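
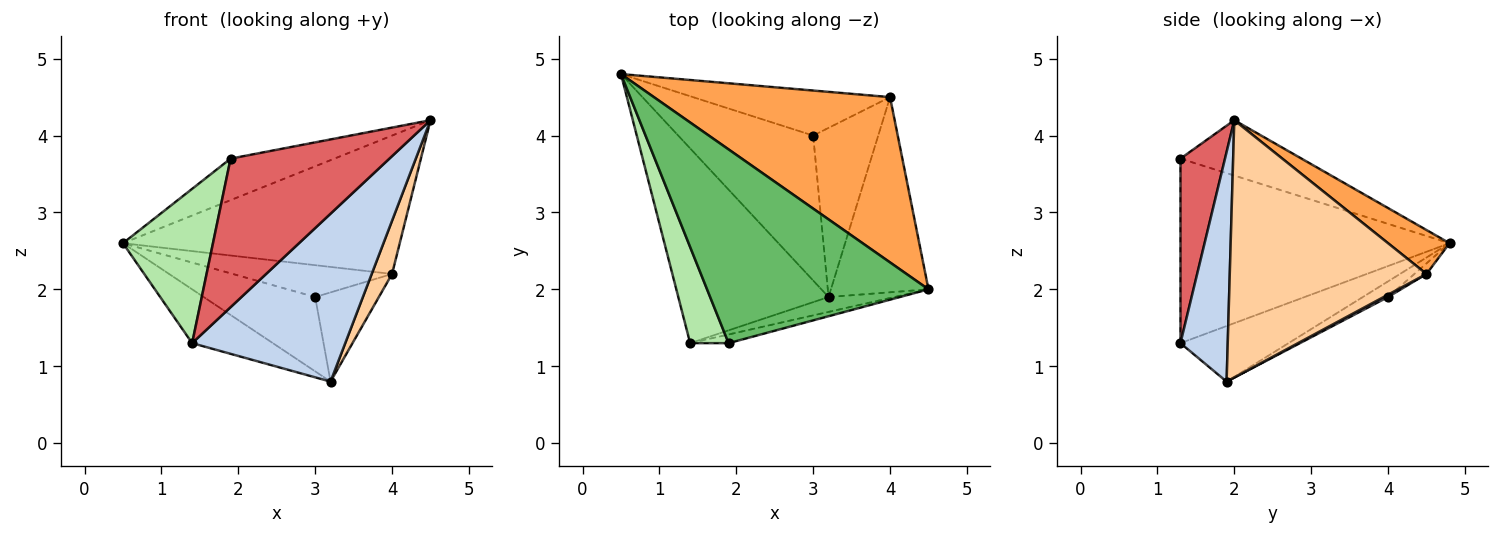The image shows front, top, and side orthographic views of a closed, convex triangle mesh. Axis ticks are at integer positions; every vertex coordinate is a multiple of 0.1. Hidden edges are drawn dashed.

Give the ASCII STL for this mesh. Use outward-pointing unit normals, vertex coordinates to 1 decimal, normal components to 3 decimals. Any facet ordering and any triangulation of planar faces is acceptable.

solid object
 facet normal -0.336 0.251 -0.908
  outer loop
   vertex 3.2 1.9 0.8
   vertex 1.4 1.3 1.3
   vertex 0.5 4.8 2.6
  endloop
 endfacet
 facet normal 0.294 -0.952 -0.084
  outer loop
   vertex 3.2 1.9 0.8
   vertex 4.5 2.0 4.2
   vertex 1.4 1.3 1.3
  endloop
 endfacet
 facet normal 0.141 0.636 0.759
  outer loop
   vertex 4.0 4.5 2.2
   vertex 0.5 4.8 2.6
   vertex 4.5 2.0 4.2
  endloop
 endfacet
 facet normal 0.931 -0.096 -0.353
  outer loop
   vertex 4.0 4.5 2.2
   vertex 4.5 2.0 4.2
   vertex 3.2 1.9 0.8
  endloop
 endfacet
 facet normal -0.237 0.204 0.950
  outer loop
   vertex 1.9 1.3 3.7
   vertex 4.5 2.0 4.2
   vertex 0.5 4.8 2.6
  endloop
 endfacet
 facet normal -0.930 -0.311 0.194
  outer loop
   vertex 1.9 1.3 3.7
   vertex 0.5 4.8 2.6
   vertex 1.4 1.3 1.3
  endloop
 endfacet
 facet normal 0.270 -0.961 -0.056
  outer loop
   vertex 1.9 1.3 3.7
   vertex 1.4 1.3 1.3
   vertex 4.5 2.0 4.2
  endloop
 endfacet
 facet normal -0.103 0.454 -0.885
  outer loop
   vertex 3.0 4.0 1.9
   vertex 3.2 1.9 0.8
   vertex 0.5 4.8 2.6
  endloop
 endfacet
 facet normal -0.044 0.577 -0.816
  outer loop
   vertex 3.0 4.0 1.9
   vertex 0.5 4.8 2.6
   vertex 4.0 4.5 2.2
  endloop
 endfacet
 facet normal 0.032 0.466 -0.884
  outer loop
   vertex 3.0 4.0 1.9
   vertex 4.0 4.5 2.2
   vertex 3.2 1.9 0.8
  endloop
 endfacet
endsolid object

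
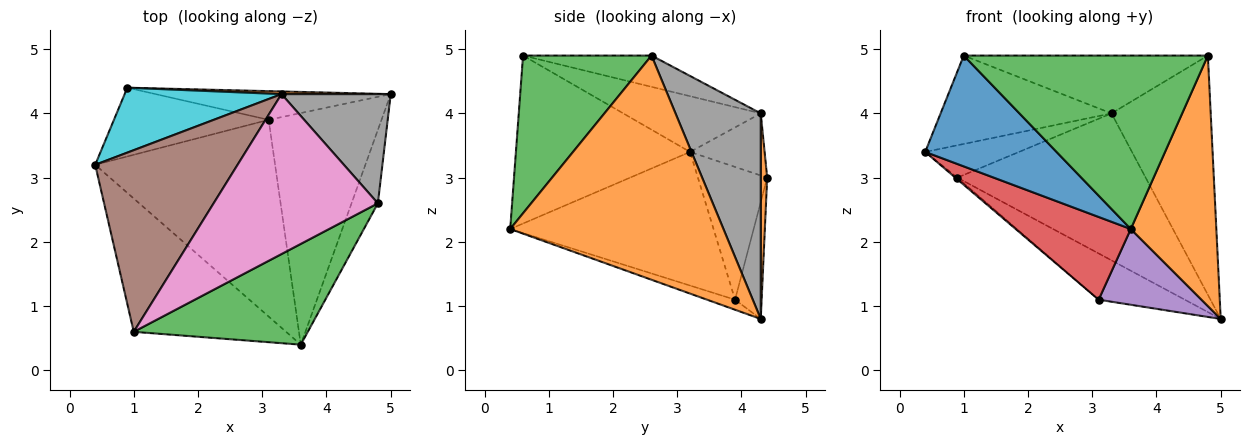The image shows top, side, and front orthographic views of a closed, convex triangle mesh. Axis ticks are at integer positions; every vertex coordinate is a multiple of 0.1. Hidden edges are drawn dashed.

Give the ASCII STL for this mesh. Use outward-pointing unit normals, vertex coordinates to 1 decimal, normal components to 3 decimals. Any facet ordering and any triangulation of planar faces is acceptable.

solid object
 facet normal -0.647 -0.488 -0.587
  outer loop
   vertex 1.0 0.6 4.9
   vertex 0.4 3.2 3.4
   vertex 3.6 0.4 2.2
  endloop
 endfacet
 facet normal 0.923 -0.370 -0.108
  outer loop
   vertex 4.8 2.6 4.9
   vertex 3.6 0.4 2.2
   vertex 5.0 4.3 0.8
  endloop
 endfacet
 facet normal 0.414 -0.787 0.457
  outer loop
   vertex 4.8 2.6 4.9
   vertex 1.0 0.6 4.9
   vertex 3.6 0.4 2.2
  endloop
 endfacet
 facet normal -0.565 -0.320 -0.761
  outer loop
   vertex 3.1 3.9 1.1
   vertex 3.6 0.4 2.2
   vertex 0.4 3.2 3.4
  endloop
 endfacet
 facet normal -0.084 -0.310 -0.947
  outer loop
   vertex 3.1 3.9 1.1
   vertex 5.0 4.3 0.8
   vertex 3.6 0.4 2.2
  endloop
 endfacet
 facet normal -0.332 0.413 0.848
  outer loop
   vertex 3.3 4.3 4.0
   vertex 0.4 3.2 3.4
   vertex 1.0 0.6 4.9
  endloop
 endfacet
 facet normal -0.176 0.335 0.926
  outer loop
   vertex 3.3 4.3 4.0
   vertex 1.0 0.6 4.9
   vertex 4.8 2.6 4.9
  endloop
 endfacet
 facet normal 0.616 0.717 0.327
  outer loop
   vertex 3.3 4.3 4.0
   vertex 4.8 2.6 4.9
   vertex 5.0 4.3 0.8
  endloop
 endfacet
 facet normal -0.651 0.018 -0.759
  outer loop
   vertex 0.9 4.4 3.0
   vertex 3.1 3.9 1.1
   vertex 0.4 3.2 3.4
  endloop
 endfacet
 facet normal -0.334 0.420 0.844
  outer loop
   vertex 0.9 4.4 3.0
   vertex 0.4 3.2 3.4
   vertex 3.3 4.3 4.0
  endloop
 endfacet
 facet normal -0.254 0.822 -0.510
  outer loop
   vertex 0.9 4.4 3.0
   vertex 5.0 4.3 0.8
   vertex 3.1 3.9 1.1
  endloop
 endfacet
 facet normal 0.034 0.999 0.018
  outer loop
   vertex 0.9 4.4 3.0
   vertex 3.3 4.3 4.0
   vertex 5.0 4.3 0.8
  endloop
 endfacet
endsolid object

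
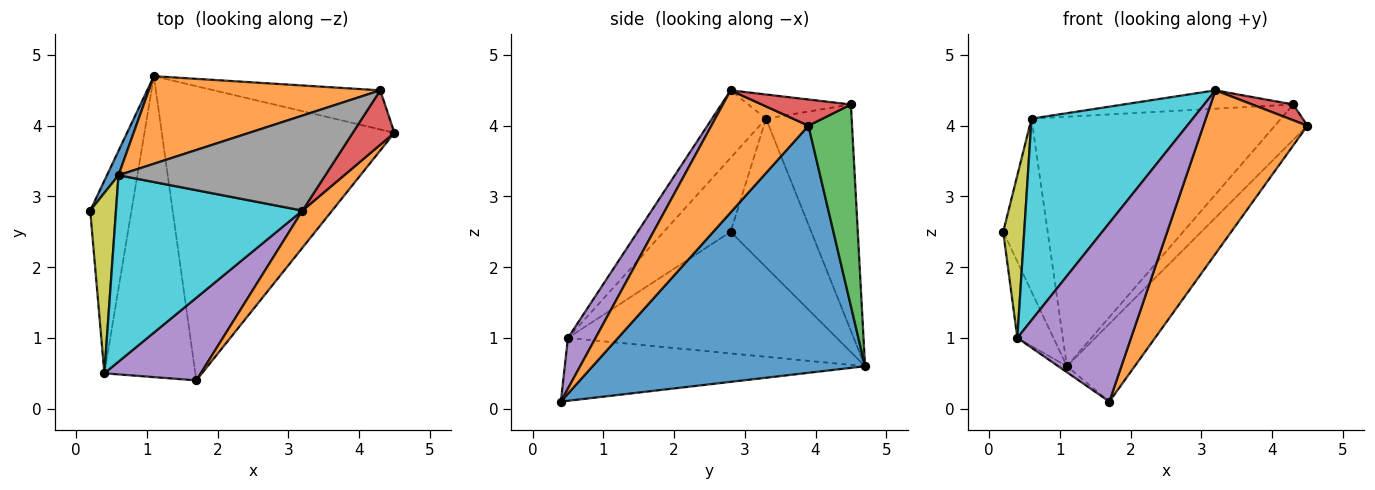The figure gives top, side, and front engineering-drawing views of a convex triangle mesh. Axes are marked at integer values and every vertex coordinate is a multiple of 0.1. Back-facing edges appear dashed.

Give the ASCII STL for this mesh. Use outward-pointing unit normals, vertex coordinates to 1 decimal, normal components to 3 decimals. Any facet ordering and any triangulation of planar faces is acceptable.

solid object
 facet normal 0.716 0.178 -0.674
  outer loop
   vertex 1.1 4.7 0.6
   vertex 4.5 3.9 4.0
   vertex 1.7 0.4 0.1
  endloop
 endfacet
 facet normal 0.673 -0.721 0.164
  outer loop
   vertex 3.2 2.8 4.5
   vertex 1.7 0.4 0.1
   vertex 4.5 3.9 4.0
  endloop
 endfacet
 facet normal 0.669 0.499 -0.551
  outer loop
   vertex 4.3 4.5 4.3
   vertex 4.5 3.9 4.0
   vertex 1.1 4.7 0.6
  endloop
 endfacet
 facet normal 0.518 -0.238 0.822
  outer loop
   vertex 4.3 4.5 4.3
   vertex 3.2 2.8 4.5
   vertex 4.5 3.9 4.0
  endloop
 endfacet
 facet normal 0.216 -0.886 0.410
  outer loop
   vertex 0.4 0.5 1.0
   vertex 1.7 0.4 0.1
   vertex 3.2 2.8 4.5
  endloop
 endfacet
 facet normal -0.939 0.126 -0.319
  outer loop
   vertex 0.4 0.5 1.0
   vertex 0.2 2.8 2.5
   vertex 1.1 4.7 0.6
  endloop
 endfacet
 facet normal -0.568 0.016 -0.823
  outer loop
   vertex 0.4 0.5 1.0
   vertex 1.1 4.7 0.6
   vertex 1.7 0.4 0.1
  endloop
 endfacet
 facet normal -0.114 0.188 0.975
  outer loop
   vertex 0.6 3.3 4.1
   vertex 3.2 2.8 4.5
   vertex 4.3 4.5 4.3
  endloop
 endfacet
 facet normal -0.905 -0.284 0.315
  outer loop
   vertex 0.6 3.3 4.1
   vertex 0.2 2.8 2.5
   vertex 0.4 0.5 1.0
  endloop
 endfacet
 facet normal -0.239 -0.713 0.659
  outer loop
   vertex 0.6 3.3 4.1
   vertex 0.4 0.5 1.0
   vertex 3.2 2.8 4.5
  endloop
 endfacet
 facet normal -0.874 0.482 0.068
  outer loop
   vertex 0.6 3.3 4.1
   vertex 1.1 4.7 0.6
   vertex 0.2 2.8 2.5
  endloop
 endfacet
 facet normal -0.308 0.898 0.315
  outer loop
   vertex 0.6 3.3 4.1
   vertex 4.3 4.5 4.3
   vertex 1.1 4.7 0.6
  endloop
 endfacet
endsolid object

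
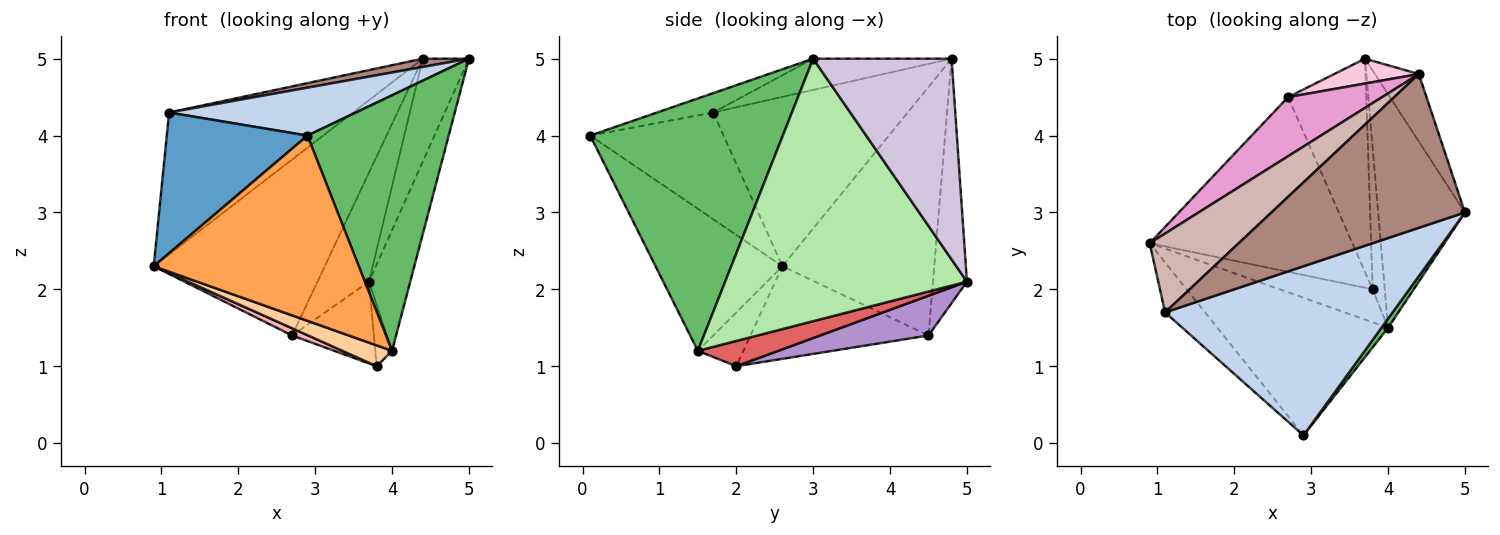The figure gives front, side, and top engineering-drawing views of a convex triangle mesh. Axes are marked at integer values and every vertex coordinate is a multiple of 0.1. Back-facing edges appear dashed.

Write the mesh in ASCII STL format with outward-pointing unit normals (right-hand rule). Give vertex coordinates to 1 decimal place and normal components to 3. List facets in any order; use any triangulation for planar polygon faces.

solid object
 facet normal -0.666 -0.703 -0.250
  outer loop
   vertex 1.1 1.7 4.3
   vertex 0.9 2.6 2.3
   vertex 2.9 0.1 4.0
  endloop
 endfacet
 facet normal -0.082 -0.272 0.959
  outer loop
   vertex 1.1 1.7 4.3
   vertex 2.9 0.1 4.0
   vertex 5.0 3.0 5.0
  endloop
 endfacet
 facet normal -0.445 -0.719 -0.534
  outer loop
   vertex 4.0 1.5 1.2
   vertex 2.9 0.1 4.0
   vertex 0.9 2.6 2.3
  endloop
 endfacet
 facet normal -0.440 -0.480 -0.759
  outer loop
   vertex 4.0 1.5 1.2
   vertex 0.9 2.6 2.3
   vertex 3.8 2.0 1.0
  endloop
 endfacet
 facet normal 0.806 -0.591 0.021
  outer loop
   vertex 4.0 1.5 1.2
   vertex 5.0 3.0 5.0
   vertex 2.9 0.1 4.0
  endloop
 endfacet
 facet normal 0.937 0.160 -0.310
  outer loop
   vertex 4.0 1.5 1.2
   vertex 3.7 5.0 2.1
   vertex 5.0 3.0 5.0
  endloop
 endfacet
 facet normal 0.887 0.185 -0.424
  outer loop
   vertex 4.0 1.5 1.2
   vertex 3.8 2.0 1.0
   vertex 3.7 5.0 2.1
  endloop
 endfacet
 facet normal -0.415 -0.037 -0.909
  outer loop
   vertex 2.7 4.5 1.4
   vertex 3.8 2.0 1.0
   vertex 0.9 2.6 2.3
  endloop
 endfacet
 facet normal 0.429 0.324 -0.844
  outer loop
   vertex 2.7 4.5 1.4
   vertex 3.7 5.0 2.1
   vertex 3.8 2.0 1.0
  endloop
 endfacet
 facet normal 0.929 0.310 -0.203
  outer loop
   vertex 4.4 4.8 5.0
   vertex 5.0 3.0 5.0
   vertex 3.7 5.0 2.1
  endloop
 endfacet
 facet normal -0.159 -0.053 0.986
  outer loop
   vertex 4.4 4.8 5.0
   vertex 1.1 1.7 4.3
   vertex 5.0 3.0 5.0
  endloop
 endfacet
 facet normal -0.679 0.642 0.357
  outer loop
   vertex 4.4 4.8 5.0
   vertex 0.9 2.6 2.3
   vertex 1.1 1.7 4.3
  endloop
 endfacet
 facet normal -0.644 0.725 0.244
  outer loop
   vertex 4.4 4.8 5.0
   vertex 2.7 4.5 1.4
   vertex 0.9 2.6 2.3
  endloop
 endfacet
 facet normal -0.541 0.820 0.187
  outer loop
   vertex 4.4 4.8 5.0
   vertex 3.7 5.0 2.1
   vertex 2.7 4.5 1.4
  endloop
 endfacet
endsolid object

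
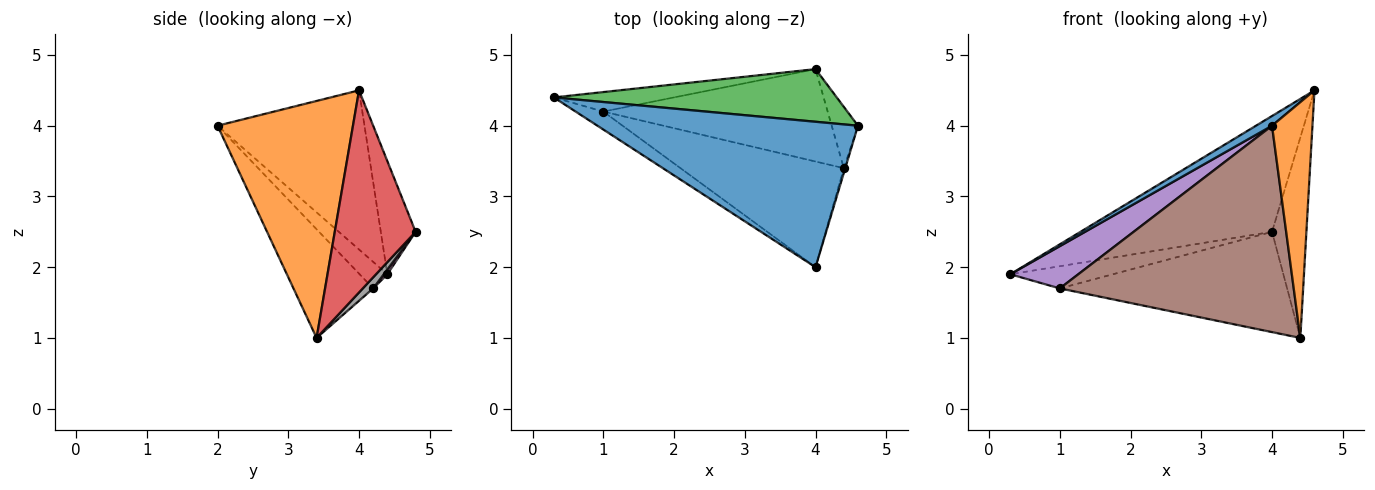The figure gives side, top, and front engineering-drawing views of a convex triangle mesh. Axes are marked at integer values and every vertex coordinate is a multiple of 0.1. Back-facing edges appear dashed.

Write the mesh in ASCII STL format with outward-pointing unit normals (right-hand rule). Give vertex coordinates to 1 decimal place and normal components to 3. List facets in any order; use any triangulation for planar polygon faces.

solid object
 facet normal -0.520 -0.057 0.852
  outer loop
   vertex 4.0 2.0 4.0
   vertex 4.6 4.0 4.5
   vertex 0.3 4.4 1.9
  endloop
 endfacet
 facet normal 0.958 -0.286 -0.006
  outer loop
   vertex 4.4 3.4 1.0
   vertex 4.6 4.0 4.5
   vertex 4.0 2.0 4.0
  endloop
 endfacet
 facet normal -0.163 0.898 0.408
  outer loop
   vertex 4.0 4.8 2.5
   vertex 0.3 4.4 1.9
   vertex 4.6 4.0 4.5
  endloop
 endfacet
 facet normal 0.914 0.388 -0.119
  outer loop
   vertex 4.0 4.8 2.5
   vertex 4.6 4.0 4.5
   vertex 4.4 3.4 1.0
  endloop
 endfacet
 facet normal -0.351 -0.862 -0.367
  outer loop
   vertex 1.0 4.2 1.7
   vertex 4.0 2.0 4.0
   vertex 0.3 4.4 1.9
  endloop
 endfacet
 facet normal -0.290 -0.852 -0.436
  outer loop
   vertex 1.0 4.2 1.7
   vertex 4.4 3.4 1.0
   vertex 4.0 2.0 4.0
  endloop
 endfacet
 facet normal 0.026 0.751 -0.660
  outer loop
   vertex 1.0 4.2 1.7
   vertex 0.3 4.4 1.9
   vertex 4.0 4.8 2.5
  endloop
 endfacet
 facet normal 0.034 0.735 -0.677
  outer loop
   vertex 1.0 4.2 1.7
   vertex 4.0 4.8 2.5
   vertex 4.4 3.4 1.0
  endloop
 endfacet
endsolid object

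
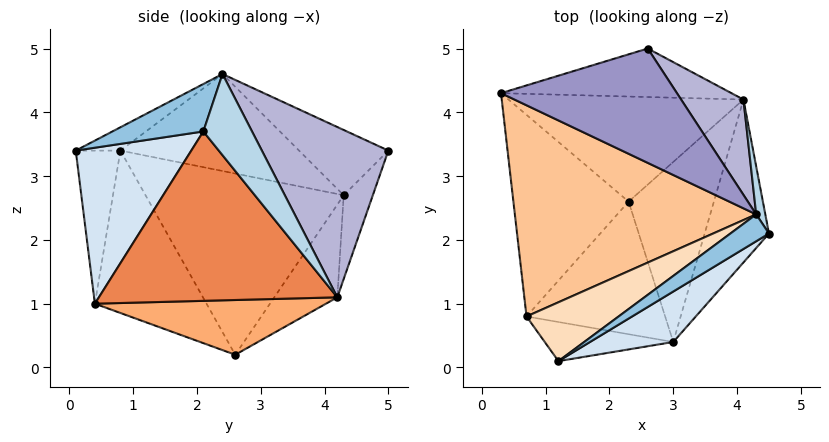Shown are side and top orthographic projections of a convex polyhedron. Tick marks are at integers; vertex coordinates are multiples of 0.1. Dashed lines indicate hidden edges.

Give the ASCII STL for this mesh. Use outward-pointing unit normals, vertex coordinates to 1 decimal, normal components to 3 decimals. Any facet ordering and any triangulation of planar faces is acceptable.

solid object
 facet normal -0.268 0.683 -0.679
  outer loop
   vertex 4.1 4.2 1.1
   vertex 2.3 2.6 0.2
   vertex 0.3 4.3 2.7
  endloop
 endfacet
 facet normal 0.456 -0.809 0.371
  outer loop
   vertex 4.3 2.4 4.6
   vertex 1.2 0.1 3.4
   vertex 4.5 2.1 3.7
  endloop
 endfacet
 facet normal 0.944 0.311 0.106
  outer loop
   vertex 4.3 2.4 4.6
   vertex 4.5 2.1 3.7
   vertex 4.1 4.2 1.1
  endloop
 endfacet
 facet normal 0.483 -0.836 0.258
  outer loop
   vertex 3.0 0.4 1.0
   vertex 4.5 2.1 3.7
   vertex 1.2 0.1 3.4
  endloop
 endfacet
 facet normal 0.905 -0.253 -0.343
  outer loop
   vertex 3.0 0.4 1.0
   vertex 4.1 4.2 1.1
   vertex 4.5 2.1 3.7
  endloop
 endfacet
 facet normal 0.535 -0.133 -0.834
  outer loop
   vertex 3.0 0.4 1.0
   vertex 2.3 2.6 0.2
   vertex 4.1 4.2 1.1
  endloop
 endfacet
 facet normal -0.369 0.142 0.919
  outer loop
   vertex 0.7 0.8 3.4
   vertex 4.3 2.4 4.6
   vertex 0.3 4.3 2.7
  endloop
 endfacet
 facet normal -0.242 -0.173 0.955
  outer loop
   vertex 0.7 0.8 3.4
   vertex 1.2 0.1 3.4
   vertex 4.3 2.4 4.6
  endloop
 endfacet
 facet normal -0.827 -0.200 -0.526
  outer loop
   vertex 0.7 0.8 3.4
   vertex 0.3 4.3 2.7
   vertex 2.3 2.6 0.2
  endloop
 endfacet
 facet normal -0.672 -0.480 -0.564
  outer loop
   vertex 0.7 0.8 3.4
   vertex 3.0 0.4 1.0
   vertex 1.2 0.1 3.4
  endloop
 endfacet
 facet normal -0.686 -0.431 -0.586
  outer loop
   vertex 0.7 0.8 3.4
   vertex 2.3 2.6 0.2
   vertex 3.0 0.4 1.0
  endloop
 endfacet
 facet normal -0.149 0.900 -0.410
  outer loop
   vertex 2.6 5.0 3.4
   vertex 4.1 4.2 1.1
   vertex 0.3 4.3 2.7
  endloop
 endfacet
 facet normal -0.341 0.201 0.918
  outer loop
   vertex 2.6 5.0 3.4
   vertex 0.3 4.3 2.7
   vertex 4.3 2.4 4.6
  endloop
 endfacet
 facet normal 0.743 0.611 0.272
  outer loop
   vertex 2.6 5.0 3.4
   vertex 4.3 2.4 4.6
   vertex 4.1 4.2 1.1
  endloop
 endfacet
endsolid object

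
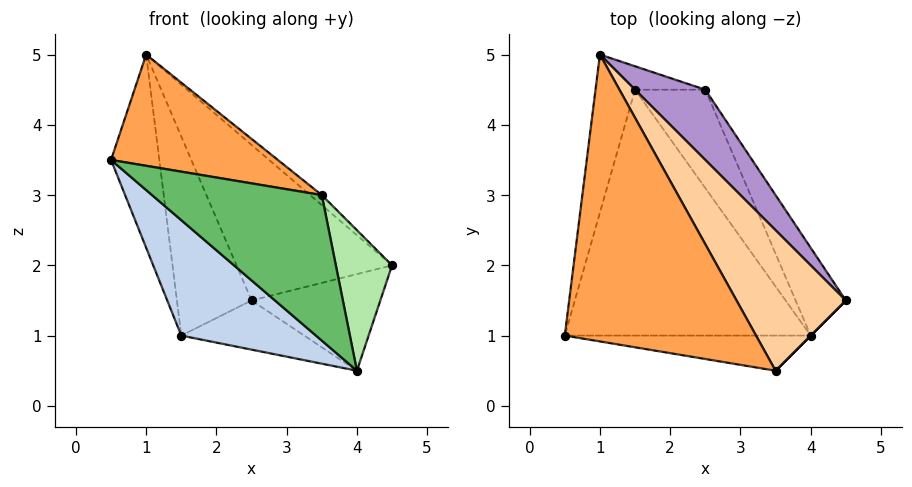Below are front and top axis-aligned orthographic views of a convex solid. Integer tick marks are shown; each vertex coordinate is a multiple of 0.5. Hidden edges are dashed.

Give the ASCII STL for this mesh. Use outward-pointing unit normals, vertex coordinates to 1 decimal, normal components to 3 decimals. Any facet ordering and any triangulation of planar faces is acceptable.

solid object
 facet normal -0.974 0.176 -0.144
  outer loop
   vertex 1.5 4.5 1.0
   vertex 0.5 1.0 3.5
   vertex 1.0 5.0 5.0
  endloop
 endfacet
 facet normal -0.613 -0.336 -0.715
  outer loop
   vertex 1.5 4.5 1.0
   vertex 4.0 1.0 0.5
   vertex 0.5 1.0 3.5
  endloop
 endfacet
 facet normal 0.095 -0.360 0.928
  outer loop
   vertex 3.5 0.5 3.0
   vertex 1.0 5.0 5.0
   vertex 0.5 1.0 3.5
  endloop
 endfacet
 facet normal 0.680 0.052 0.732
  outer loop
   vertex 3.5 0.5 3.0
   vertex 4.5 1.5 2.0
   vertex 1.0 5.0 5.0
  endloop
 endfacet
 facet normal -0.197 -0.953 -0.230
  outer loop
   vertex 3.5 0.5 3.0
   vertex 0.5 1.0 3.5
   vertex 4.0 1.0 0.5
  endloop
 endfacet
 facet normal 0.707 -0.707 0.000
  outer loop
   vertex 3.5 0.5 3.0
   vertex 4.0 1.0 0.5
   vertex 4.5 1.5 2.0
  endloop
 endfacet
 facet normal 0.788 0.456 -0.415
  outer loop
   vertex 2.5 4.5 1.5
   vertex 4.5 1.5 2.0
   vertex 4.0 1.0 0.5
  endloop
 endfacet
 facet normal 0.408 0.408 -0.816
  outer loop
   vertex 2.5 4.5 1.5
   vertex 4.0 1.0 0.5
   vertex 1.5 4.5 1.0
  endloop
 endfacet
 facet normal 0.784 0.565 0.255
  outer loop
   vertex 2.5 4.5 1.5
   vertex 1.0 5.0 5.0
   vertex 4.5 1.5 2.0
  endloop
 endfacet
 facet normal 0.058 0.991 -0.117
  outer loop
   vertex 2.5 4.5 1.5
   vertex 1.5 4.5 1.0
   vertex 1.0 5.0 5.0
  endloop
 endfacet
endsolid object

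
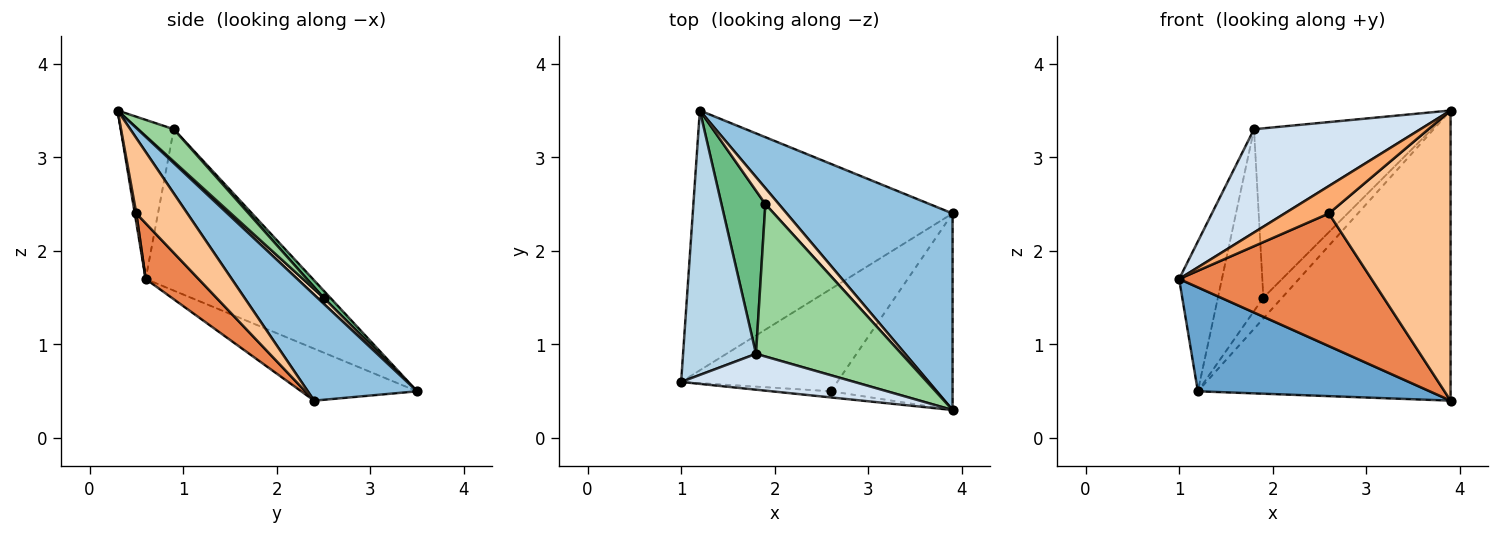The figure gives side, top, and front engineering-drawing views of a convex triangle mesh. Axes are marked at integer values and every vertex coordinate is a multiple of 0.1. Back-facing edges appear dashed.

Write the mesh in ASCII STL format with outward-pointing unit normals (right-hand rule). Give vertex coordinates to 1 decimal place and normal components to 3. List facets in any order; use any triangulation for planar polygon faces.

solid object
 facet normal -0.183 -0.365 -0.913
  outer loop
   vertex 1.2 3.5 0.5
   vertex 3.9 2.4 0.4
   vertex 1.0 0.6 1.7
  endloop
 endfacet
 facet normal 0.337 0.779 0.528
  outer loop
   vertex 3.9 0.3 3.5
   vertex 3.9 2.4 0.4
   vertex 1.2 3.5 0.5
  endloop
 endfacet
 facet normal -0.887 0.227 0.401
  outer loop
   vertex 1.8 0.9 3.3
   vertex 1.2 3.5 0.5
   vertex 1.0 0.6 1.7
  endloop
 endfacet
 facet normal -0.288 -0.905 0.314
  outer loop
   vertex 1.8 0.9 3.3
   vertex 1.0 0.6 1.7
   vertex 3.9 0.3 3.5
  endloop
 endfacet
 facet normal 0.213 -0.774 -0.597
  outer loop
   vertex 2.6 0.5 2.4
   vertex 1.0 0.6 1.7
   vertex 3.9 2.4 0.4
  endloop
 endfacet
 facet normal 0.034 -0.975 -0.218
  outer loop
   vertex 2.6 0.5 2.4
   vertex 3.9 0.3 3.5
   vertex 1.0 0.6 1.7
  endloop
 endfacet
 facet normal 0.328 -0.782 -0.530
  outer loop
   vertex 2.6 0.5 2.4
   vertex 3.9 2.4 0.4
   vertex 3.9 0.3 3.5
  endloop
 endfacet
 facet normal 0.256 0.767 0.588
  outer loop
   vertex 1.9 2.5 1.5
   vertex 3.9 0.3 3.5
   vertex 1.2 3.5 0.5
  endloop
 endfacet
 facet normal 0.109 0.740 0.664
  outer loop
   vertex 1.9 2.5 1.5
   vertex 1.2 3.5 0.5
   vertex 1.8 0.9 3.3
  endloop
 endfacet
 facet normal 0.147 0.735 0.662
  outer loop
   vertex 1.9 2.5 1.5
   vertex 1.8 0.9 3.3
   vertex 3.9 0.3 3.5
  endloop
 endfacet
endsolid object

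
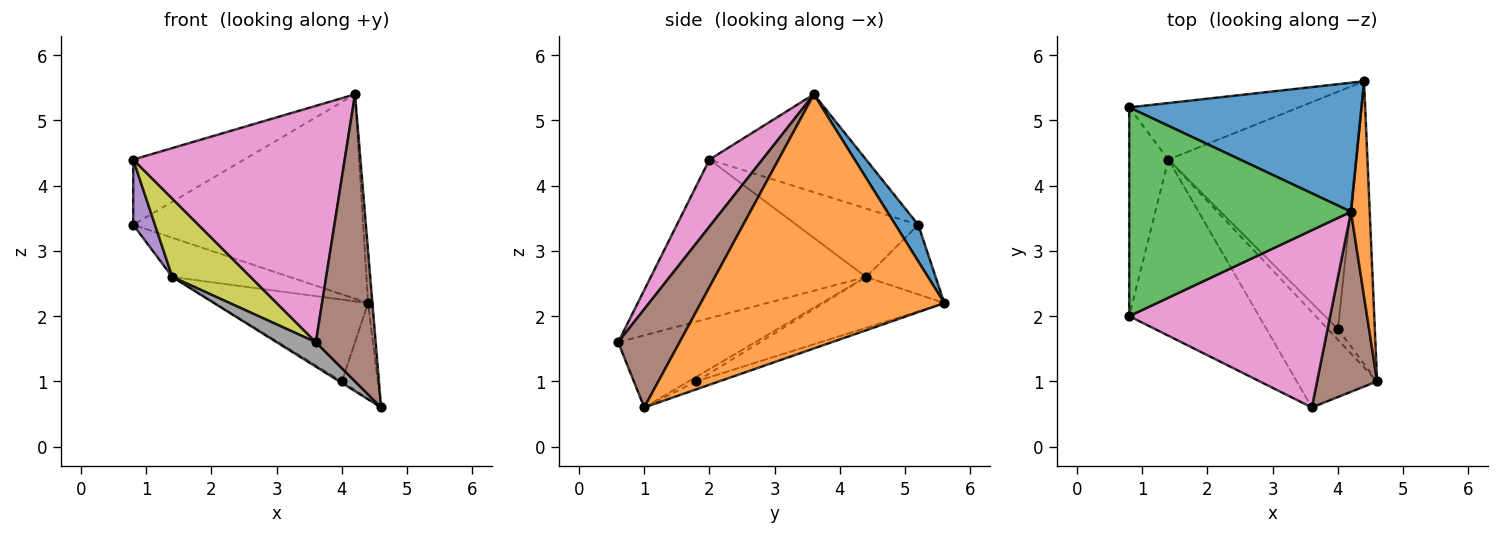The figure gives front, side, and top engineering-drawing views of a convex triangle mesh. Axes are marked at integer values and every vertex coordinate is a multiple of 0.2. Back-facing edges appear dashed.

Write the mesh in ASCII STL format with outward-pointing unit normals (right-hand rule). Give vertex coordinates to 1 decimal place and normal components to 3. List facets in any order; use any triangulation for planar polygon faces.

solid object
 facet normal 0.084 0.843 0.532
  outer loop
   vertex 4.2 3.6 5.4
   vertex 4.4 5.6 2.2
   vertex 0.8 5.2 3.4
  endloop
 endfacet
 facet normal 0.997 0.018 0.073
  outer loop
   vertex 4.2 3.6 5.4
   vertex 4.6 1.0 0.6
   vertex 4.4 5.6 2.2
  endloop
 endfacet
 facet normal -0.388 0.275 0.880
  outer loop
   vertex 0.8 2.0 4.4
   vertex 4.2 3.6 5.4
   vertex 0.8 5.2 3.4
  endloop
 endfacet
 facet normal -0.320 0.539 -0.779
  outer loop
   vertex 1.4 4.4 2.6
   vertex 0.8 5.2 3.4
   vertex 4.4 5.6 2.2
  endloop
 endfacet
 facet normal -0.858 -0.153 -0.490
  outer loop
   vertex 1.4 4.4 2.6
   vertex 0.8 2.0 4.4
   vertex 0.8 5.2 3.4
  endloop
 endfacet
 facet normal 0.656 -0.639 0.401
  outer loop
   vertex 3.6 0.6 1.6
   vertex 4.6 1.0 0.6
   vertex 4.2 3.6 5.4
  endloop
 endfacet
 facet normal 0.196 -0.784 0.588
  outer loop
   vertex 3.6 0.6 1.6
   vertex 4.2 3.6 5.4
   vertex 0.8 2.0 4.4
  endloop
 endfacet
 facet normal -0.656 -0.187 -0.731
  outer loop
   vertex 3.6 0.6 1.6
   vertex 1.4 4.4 2.6
   vertex 4.6 1.0 0.6
  endloop
 endfacet
 facet normal -0.745 -0.271 -0.610
  outer loop
   vertex 3.6 0.6 1.6
   vertex 0.8 2.0 4.4
   vertex 1.4 4.4 2.6
  endloop
 endfacet
 facet normal -0.200 0.314 -0.928
  outer loop
   vertex 4.0 1.8 1.0
   vertex 4.4 5.6 2.2
   vertex 4.6 1.0 0.6
  endloop
 endfacet
 facet normal -0.415 0.138 -0.899
  outer loop
   vertex 4.0 1.8 1.0
   vertex 4.6 1.0 0.6
   vertex 1.4 4.4 2.6
  endloop
 endfacet
 facet normal -0.248 0.315 -0.916
  outer loop
   vertex 4.0 1.8 1.0
   vertex 1.4 4.4 2.6
   vertex 4.4 5.6 2.2
  endloop
 endfacet
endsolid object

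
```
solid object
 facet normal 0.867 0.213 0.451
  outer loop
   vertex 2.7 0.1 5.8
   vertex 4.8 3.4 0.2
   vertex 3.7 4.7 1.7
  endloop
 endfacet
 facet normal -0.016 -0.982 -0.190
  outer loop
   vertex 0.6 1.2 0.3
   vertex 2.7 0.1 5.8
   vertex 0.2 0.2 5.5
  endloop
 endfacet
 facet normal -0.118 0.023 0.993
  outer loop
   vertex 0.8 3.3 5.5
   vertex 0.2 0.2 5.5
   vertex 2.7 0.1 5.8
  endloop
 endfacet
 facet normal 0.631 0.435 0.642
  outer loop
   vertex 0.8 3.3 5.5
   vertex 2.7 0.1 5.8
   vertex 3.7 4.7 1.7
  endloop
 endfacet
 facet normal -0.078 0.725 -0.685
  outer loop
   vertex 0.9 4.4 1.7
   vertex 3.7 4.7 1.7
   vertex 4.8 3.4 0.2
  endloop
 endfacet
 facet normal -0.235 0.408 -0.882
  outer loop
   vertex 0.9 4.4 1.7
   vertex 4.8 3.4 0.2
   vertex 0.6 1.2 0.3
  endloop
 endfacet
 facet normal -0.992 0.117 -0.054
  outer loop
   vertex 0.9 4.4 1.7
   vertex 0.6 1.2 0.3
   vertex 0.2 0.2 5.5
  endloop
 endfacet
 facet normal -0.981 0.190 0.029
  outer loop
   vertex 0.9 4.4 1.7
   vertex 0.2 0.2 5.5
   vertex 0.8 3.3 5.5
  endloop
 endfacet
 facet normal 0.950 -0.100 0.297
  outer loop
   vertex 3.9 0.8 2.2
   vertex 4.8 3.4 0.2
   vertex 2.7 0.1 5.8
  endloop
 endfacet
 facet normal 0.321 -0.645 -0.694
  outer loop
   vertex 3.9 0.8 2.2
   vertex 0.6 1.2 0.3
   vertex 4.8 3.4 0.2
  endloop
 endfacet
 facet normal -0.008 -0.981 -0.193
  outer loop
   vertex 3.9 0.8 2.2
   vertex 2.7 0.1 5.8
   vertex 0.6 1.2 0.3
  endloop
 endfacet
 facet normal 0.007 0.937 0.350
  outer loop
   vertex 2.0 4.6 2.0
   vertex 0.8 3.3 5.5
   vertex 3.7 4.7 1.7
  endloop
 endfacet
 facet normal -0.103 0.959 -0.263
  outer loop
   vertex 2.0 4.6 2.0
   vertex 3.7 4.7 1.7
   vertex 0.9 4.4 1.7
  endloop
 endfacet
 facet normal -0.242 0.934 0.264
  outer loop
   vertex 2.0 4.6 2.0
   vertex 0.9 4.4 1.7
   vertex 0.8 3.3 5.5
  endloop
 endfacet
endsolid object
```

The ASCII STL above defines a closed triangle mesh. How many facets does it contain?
14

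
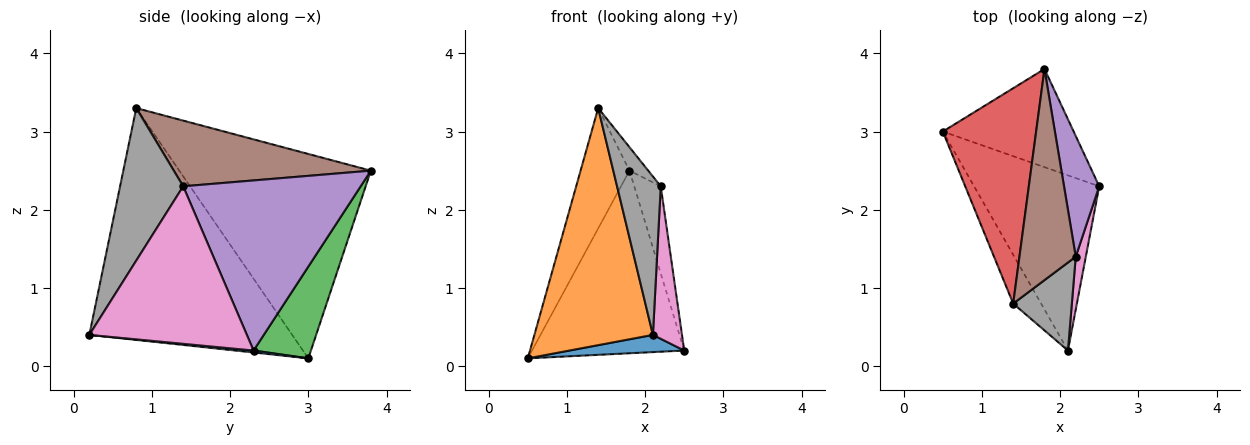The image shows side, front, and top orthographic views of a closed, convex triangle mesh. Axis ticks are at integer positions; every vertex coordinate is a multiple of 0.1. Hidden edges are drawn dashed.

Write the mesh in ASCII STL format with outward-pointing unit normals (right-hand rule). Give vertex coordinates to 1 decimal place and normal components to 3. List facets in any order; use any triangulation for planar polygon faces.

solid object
 facet normal 0.016 -0.098 -0.995
  outer loop
   vertex 2.1 0.2 0.4
   vertex 0.5 3.0 0.1
   vertex 2.5 2.3 0.2
  endloop
 endfacet
 facet normal -0.859 -0.502 -0.103
  outer loop
   vertex 1.4 0.8 3.3
   vertex 0.5 3.0 0.1
   vertex 2.1 0.2 0.4
  endloop
 endfacet
 facet normal 0.315 0.836 -0.449
  outer loop
   vertex 1.8 3.8 2.5
   vertex 2.5 2.3 0.2
   vertex 0.5 3.0 0.1
  endloop
 endfacet
 facet normal -0.886 0.226 0.405
  outer loop
   vertex 1.8 3.8 2.5
   vertex 0.5 3.0 0.1
   vertex 1.4 0.8 3.3
  endloop
 endfacet
 facet normal 0.969 0.145 0.200
  outer loop
   vertex 2.2 1.4 2.3
   vertex 2.5 2.3 0.2
   vertex 1.8 3.8 2.5
  endloop
 endfacet
 facet normal 0.757 0.072 0.649
  outer loop
   vertex 2.2 1.4 2.3
   vertex 1.8 3.8 2.5
   vertex 1.4 0.8 3.3
  endloop
 endfacet
 facet normal 0.981 -0.181 0.063
  outer loop
   vertex 2.2 1.4 2.3
   vertex 2.1 0.2 0.4
   vertex 2.5 2.3 0.2
  endloop
 endfacet
 facet normal 0.784 -0.543 0.302
  outer loop
   vertex 2.2 1.4 2.3
   vertex 1.4 0.8 3.3
   vertex 2.1 0.2 0.4
  endloop
 endfacet
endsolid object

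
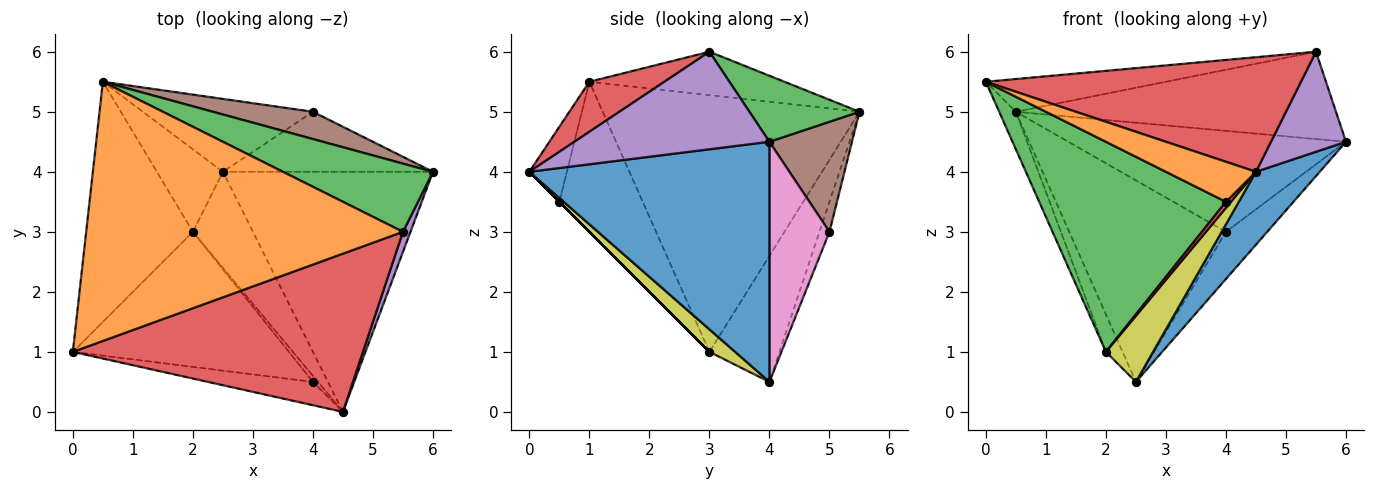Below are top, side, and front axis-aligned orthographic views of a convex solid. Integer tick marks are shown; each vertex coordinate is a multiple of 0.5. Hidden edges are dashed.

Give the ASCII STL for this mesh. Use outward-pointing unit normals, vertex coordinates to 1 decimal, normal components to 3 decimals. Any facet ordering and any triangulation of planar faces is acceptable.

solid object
 facet normal 0.738 -0.196 -0.646
  outer loop
   vertex 4.5 0.0 4.0
   vertex 2.5 4.0 0.5
   vertex 6.0 4.0 4.5
  endloop
 endfacet
 facet normal -0.135 0.124 0.983
  outer loop
   vertex 5.5 3.0 6.0
   vertex 0.5 5.5 5.0
   vertex 0.0 1.0 5.5
  endloop
 endfacet
 facet normal 0.261 0.761 0.594
  outer loop
   vertex 5.5 3.0 6.0
   vertex 6.0 4.0 4.5
   vertex 0.5 5.5 5.0
  endloop
 endfacet
 facet normal 0.138 -0.581 0.802
  outer loop
   vertex 5.5 3.0 6.0
   vertex 0.0 1.0 5.5
   vertex 4.5 0.0 4.0
  endloop
 endfacet
 facet normal 0.931 -0.358 0.072
  outer loop
   vertex 5.5 3.0 6.0
   vertex 4.5 0.0 4.0
   vertex 6.0 4.0 4.5
  endloop
 endfacet
 facet normal 0.276 0.928 0.251
  outer loop
   vertex 4.0 5.0 3.0
   vertex 0.5 5.5 5.0
   vertex 6.0 4.0 4.5
  endloop
 endfacet
 facet normal 0.668 0.460 -0.585
  outer loop
   vertex 4.0 5.0 3.0
   vertex 6.0 4.0 4.5
   vertex 2.5 4.0 0.5
  endloop
 endfacet
 facet normal -0.060 0.939 -0.340
  outer loop
   vertex 4.0 5.0 3.0
   vertex 2.5 4.0 0.5
   vertex 0.5 5.5 5.0
  endloop
 endfacet
 facet normal 0.295 -0.541 -0.787
  outer loop
   vertex 2.0 3.0 1.0
   vertex 2.5 4.0 0.5
   vertex 4.5 0.0 4.0
  endloop
 endfacet
 facet normal -0.922 0.060 -0.383
  outer loop
   vertex 2.0 3.0 1.0
   vertex 0.0 1.0 5.5
   vertex 0.5 5.5 5.0
  endloop
 endfacet
 facet normal -0.867 0.206 -0.454
  outer loop
   vertex 2.0 3.0 1.0
   vertex 0.5 5.5 5.0
   vertex 2.5 4.0 0.5
  endloop
 endfacet
 facet normal -0.339 -0.813 -0.474
  outer loop
   vertex 4.0 0.5 3.5
   vertex 4.5 0.0 4.0
   vertex 0.0 1.0 5.5
  endloop
 endfacet
 facet normal -0.352 -0.787 -0.506
  outer loop
   vertex 4.0 0.5 3.5
   vertex 0.0 1.0 5.5
   vertex 2.0 3.0 1.0
  endloop
 endfacet
 facet normal 0.000 -0.707 -0.707
  outer loop
   vertex 4.0 0.5 3.5
   vertex 2.0 3.0 1.0
   vertex 4.5 0.0 4.0
  endloop
 endfacet
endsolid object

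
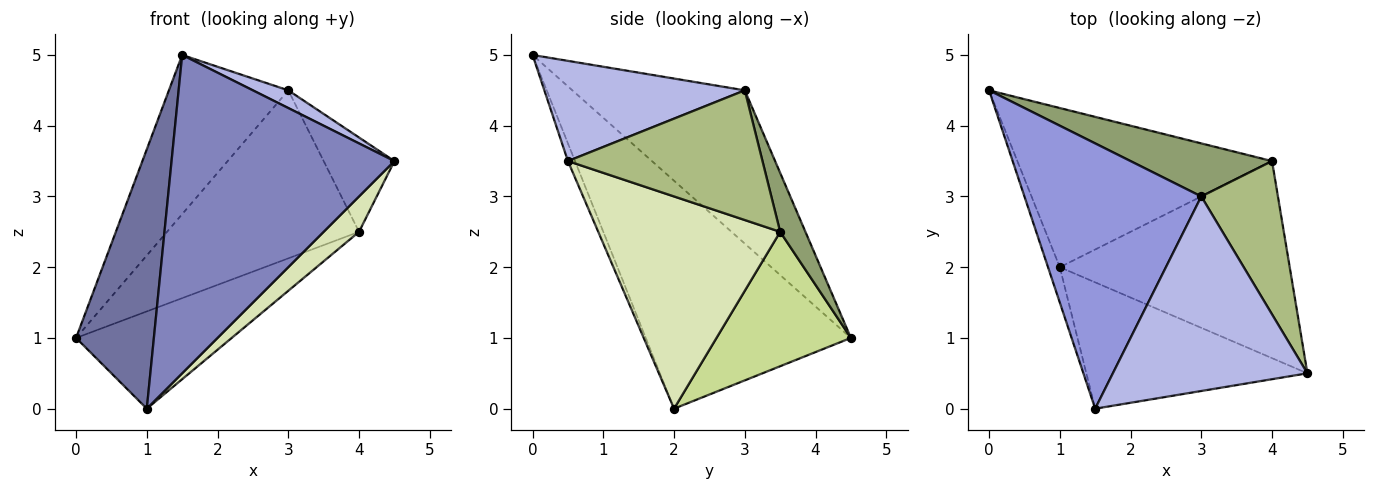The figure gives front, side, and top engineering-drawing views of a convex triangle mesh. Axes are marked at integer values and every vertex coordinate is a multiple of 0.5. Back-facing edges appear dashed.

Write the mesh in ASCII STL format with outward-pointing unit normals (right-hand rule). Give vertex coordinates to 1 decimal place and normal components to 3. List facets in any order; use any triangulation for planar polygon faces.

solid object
 facet normal -0.934 -0.354 -0.048
  outer loop
   vertex 1.0 2.0 0.0
   vertex 1.5 0.0 5.0
   vertex 0.0 4.5 1.0
  endloop
 endfacet
 facet normal -0.029 -0.929 -0.369
  outer loop
   vertex 1.0 2.0 0.0
   vertex 4.5 0.5 3.5
   vertex 1.5 0.0 5.0
  endloop
 endfacet
 facet normal -0.596 0.413 0.688
  outer loop
   vertex 3.0 3.0 4.5
   vertex 0.0 4.5 1.0
   vertex 1.5 0.0 5.0
  endloop
 endfacet
 facet normal 0.456 -0.081 0.886
  outer loop
   vertex 3.0 3.0 4.5
   vertex 1.5 0.0 5.0
   vertex 4.5 0.5 3.5
  endloop
 endfacet
 facet normal 0.124 0.946 0.299
  outer loop
   vertex 4.0 3.5 2.5
   vertex 0.0 4.5 1.0
   vertex 3.0 3.0 4.5
  endloop
 endfacet
 facet normal 0.822 0.299 0.485
  outer loop
   vertex 4.0 3.5 2.5
   vertex 3.0 3.0 4.5
   vertex 4.5 0.5 3.5
  endloop
 endfacet
 facet normal 0.411 0.475 -0.778
  outer loop
   vertex 4.0 3.5 2.5
   vertex 1.0 2.0 0.0
   vertex 0.0 4.5 1.0
  endloop
 endfacet
 facet normal 0.672 -0.131 -0.728
  outer loop
   vertex 4.0 3.5 2.5
   vertex 4.5 0.5 3.5
   vertex 1.0 2.0 0.0
  endloop
 endfacet
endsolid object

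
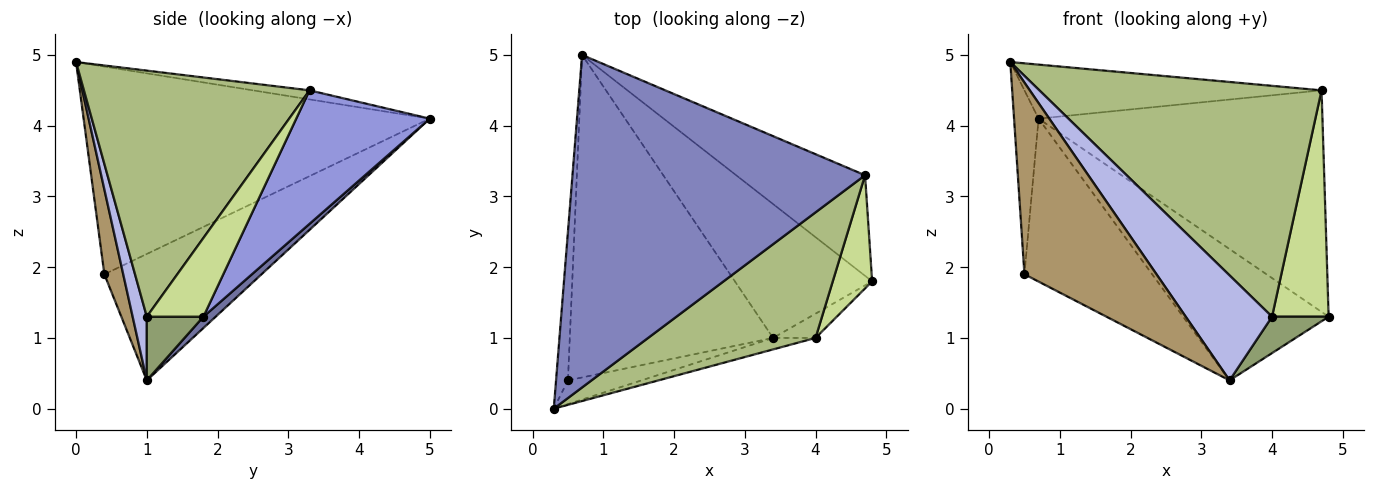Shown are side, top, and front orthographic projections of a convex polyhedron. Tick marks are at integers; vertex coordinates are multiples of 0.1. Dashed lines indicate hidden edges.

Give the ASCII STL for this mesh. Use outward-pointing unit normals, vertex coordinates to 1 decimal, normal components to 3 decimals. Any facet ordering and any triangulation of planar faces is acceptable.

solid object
 facet normal 0.059 0.699 -0.713
  outer loop
   vertex 3.4 1.0 0.4
   vertex 0.7 5.0 4.1
   vertex 4.8 1.8 1.3
  endloop
 endfacet
 facet normal -0.031 0.160 0.987
  outer loop
   vertex 4.7 3.3 4.5
   vertex 0.7 5.0 4.1
   vertex 0.3 0.0 4.9
  endloop
 endfacet
 facet normal 0.394 0.837 -0.380
  outer loop
   vertex 4.7 3.3 4.5
   vertex 4.8 1.8 1.3
   vertex 0.7 5.0 4.1
  endloop
 endfacet
 facet normal 0.161 -0.981 -0.107
  outer loop
   vertex 4.0 1.0 1.3
   vertex 0.3 0.0 4.9
   vertex 3.4 1.0 0.4
  endloop
 endfacet
 facet normal 0.640 -0.640 -0.426
  outer loop
   vertex 4.0 1.0 1.3
   vertex 3.4 1.0 0.4
   vertex 4.8 1.8 1.3
  endloop
 endfacet
 facet normal 0.575 -0.719 0.391
  outer loop
   vertex 4.0 1.0 1.3
   vertex 4.7 3.3 4.5
   vertex 0.3 0.0 4.9
  endloop
 endfacet
 facet normal 0.667 -0.667 0.333
  outer loop
   vertex 4.0 1.0 1.3
   vertex 4.8 1.8 1.3
   vertex 4.7 3.3 4.5
  endloop
 endfacet
 facet normal -0.996 0.071 -0.057
  outer loop
   vertex 0.5 0.4 1.9
   vertex 0.3 0.0 4.9
   vertex 0.7 5.0 4.1
  endloop
 endfacet
 facet normal 0.140 -0.983 -0.122
  outer loop
   vertex 0.5 0.4 1.9
   vertex 3.4 1.0 0.4
   vertex 0.3 0.0 4.9
  endloop
 endfacet
 facet normal -0.485 0.394 -0.780
  outer loop
   vertex 0.5 0.4 1.9
   vertex 0.7 5.0 4.1
   vertex 3.4 1.0 0.4
  endloop
 endfacet
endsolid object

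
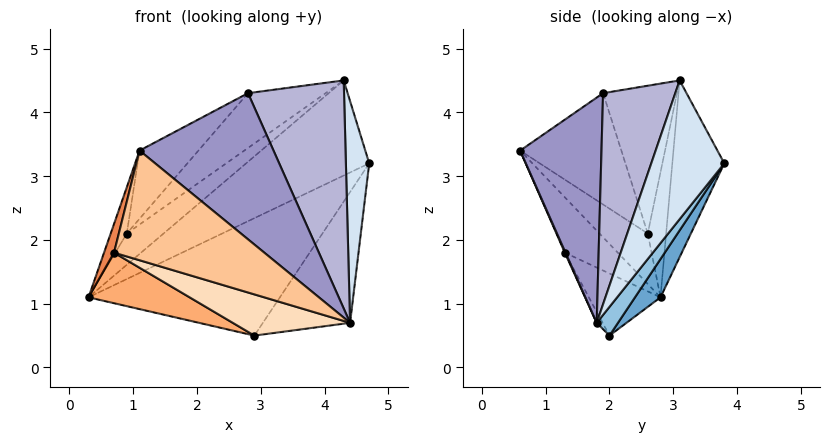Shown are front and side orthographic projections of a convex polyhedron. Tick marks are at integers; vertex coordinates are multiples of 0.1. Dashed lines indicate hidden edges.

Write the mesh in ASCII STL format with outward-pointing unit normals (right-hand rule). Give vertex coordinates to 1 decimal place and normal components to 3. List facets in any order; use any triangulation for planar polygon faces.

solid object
 facet normal 0.106 0.793 -0.599
  outer loop
   vertex 2.9 2.0 0.5
   vertex 0.3 2.8 1.1
   vertex 4.7 3.8 3.2
  endloop
 endfacet
 facet normal 0.185 0.757 -0.627
  outer loop
   vertex 4.4 1.8 0.7
   vertex 2.9 2.0 0.5
   vertex 4.7 3.8 3.2
  endloop
 endfacet
 facet normal -0.364 0.862 0.352
  outer loop
   vertex 4.3 3.1 4.5
   vertex 4.7 3.8 3.2
   vertex 0.3 2.8 1.1
  endloop
 endfacet
 facet normal 0.945 -0.302 0.128
  outer loop
   vertex 4.3 3.1 4.5
   vertex 4.4 1.8 0.7
   vertex 4.7 3.8 3.2
  endloop
 endfacet
 facet normal -0.970 -0.183 0.162
  outer loop
   vertex 0.7 1.3 1.8
   vertex 1.1 0.6 3.4
   vertex 0.3 2.8 1.1
  endloop
 endfacet
 facet normal -0.333 -0.470 -0.817
  outer loop
   vertex 0.7 1.3 1.8
   vertex 0.3 2.8 1.1
   vertex 2.9 2.0 0.5
  endloop
 endfacet
 facet normal 0.004 -0.916 -0.402
  outer loop
   vertex 0.7 1.3 1.8
   vertex 4.4 1.8 0.7
   vertex 1.1 0.6 3.4
  endloop
 endfacet
 facet normal -0.043 -0.848 -0.529
  outer loop
   vertex 0.7 1.3 1.8
   vertex 2.9 2.0 0.5
   vertex 4.4 1.8 0.7
  endloop
 endfacet
 facet normal -0.802 0.267 0.535
  outer loop
   vertex 0.9 2.6 2.1
   vertex 0.3 2.8 1.1
   vertex 1.1 0.6 3.4
  endloop
 endfacet
 facet normal -0.408 0.816 0.408
  outer loop
   vertex 0.9 2.6 2.1
   vertex 4.3 3.1 4.5
   vertex 0.3 2.8 1.1
  endloop
 endfacet
 facet normal -0.640 0.373 0.672
  outer loop
   vertex 2.8 1.9 4.3
   vertex 0.9 2.6 2.1
   vertex 1.1 0.6 3.4
  endloop
 endfacet
 facet normal -0.532 0.558 0.637
  outer loop
   vertex 2.8 1.9 4.3
   vertex 4.3 3.1 4.5
   vertex 0.9 2.6 2.1
  endloop
 endfacet
 facet normal 0.503 -0.828 0.247
  outer loop
   vertex 2.8 1.9 4.3
   vertex 1.1 0.6 3.4
   vertex 4.4 1.8 0.7
  endloop
 endfacet
 facet normal 0.577 -0.768 0.278
  outer loop
   vertex 2.8 1.9 4.3
   vertex 4.4 1.8 0.7
   vertex 4.3 3.1 4.5
  endloop
 endfacet
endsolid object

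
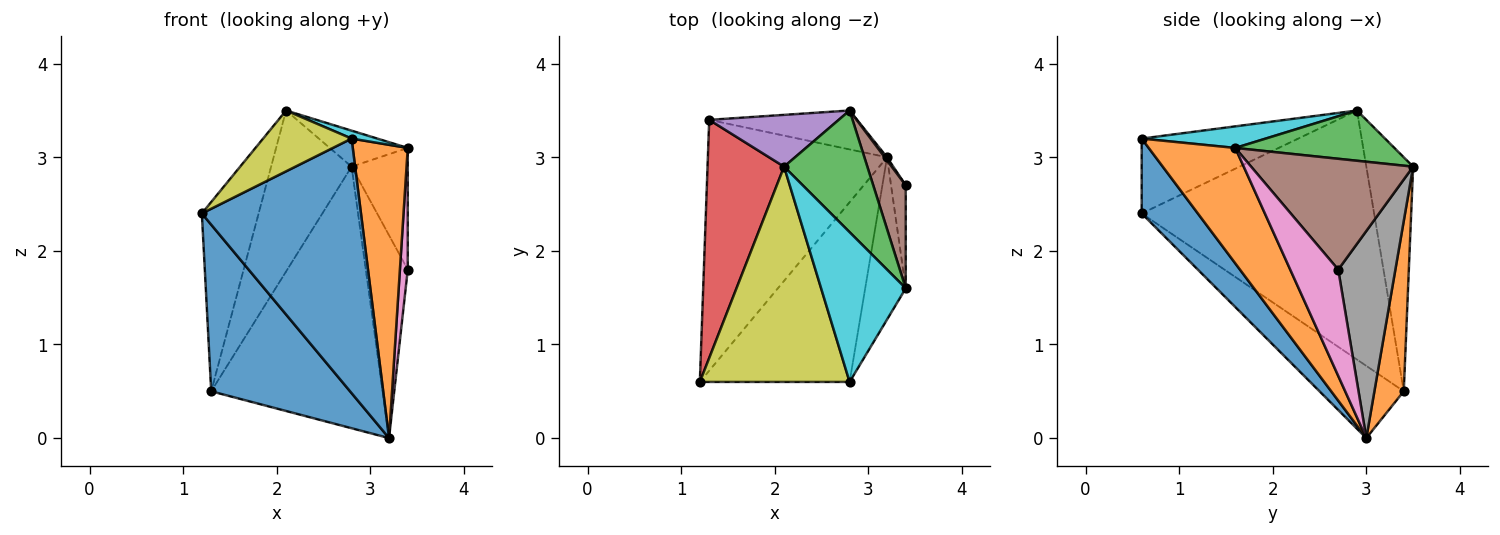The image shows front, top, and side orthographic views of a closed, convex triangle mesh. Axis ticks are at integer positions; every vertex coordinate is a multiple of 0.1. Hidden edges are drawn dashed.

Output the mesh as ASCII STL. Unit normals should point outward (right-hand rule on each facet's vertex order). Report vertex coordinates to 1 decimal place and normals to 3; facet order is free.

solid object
 facet normal -0.318 -0.525 -0.790
  outer loop
   vertex 1.3 3.4 0.5
   vertex 3.2 3.0 0.0
   vertex 1.2 0.6 2.4
  endloop
 endfacet
 facet normal 0.167 0.975 -0.145
  outer loop
   vertex 1.3 3.4 0.5
   vertex 2.8 3.5 2.9
   vertex 3.2 3.0 0.0
  endloop
 endfacet
 facet normal 0.501 0.246 0.830
  outer loop
   vertex 2.1 2.9 3.5
   vertex 3.4 1.6 3.1
   vertex 2.8 3.5 2.9
  endloop
 endfacet
 facet normal -0.931 0.227 0.286
  outer loop
   vertex 2.1 2.9 3.5
   vertex 1.3 3.4 0.5
   vertex 1.2 0.6 2.4
  endloop
 endfacet
 facet normal -0.484 0.833 0.268
  outer loop
   vertex 2.1 2.9 3.5
   vertex 2.8 3.5 2.9
   vertex 1.3 3.4 0.5
  endloop
 endfacet
 facet normal 0.911 0.316 0.267
  outer loop
   vertex 3.4 2.7 1.8
   vertex 2.8 3.5 2.9
   vertex 3.4 1.6 3.1
  endloop
 endfacet
 facet normal 0.978 -0.160 -0.135
  outer loop
   vertex 3.4 2.7 1.8
   vertex 3.4 1.6 3.1
   vertex 3.2 3.0 0.0
  endloop
 endfacet
 facet normal 0.806 0.592 0.009
  outer loop
   vertex 3.4 2.7 1.8
   vertex 3.2 3.0 0.0
   vertex 2.8 3.5 2.9
  endloop
 endfacet
 facet normal -0.434 -0.245 0.867
  outer loop
   vertex 2.8 0.6 3.2
   vertex 2.1 2.9 3.5
   vertex 1.2 0.6 2.4
  endloop
 endfacet
 facet normal 0.247 -0.051 0.968
  outer loop
   vertex 2.8 0.6 3.2
   vertex 3.4 1.6 3.1
   vertex 2.1 2.9 3.5
  endloop
 endfacet
 facet normal 0.277 -0.785 -0.554
  outer loop
   vertex 2.8 0.6 3.2
   vertex 1.2 0.6 2.4
   vertex 3.2 3.0 0.0
  endloop
 endfacet
 facet normal 0.809 -0.514 -0.284
  outer loop
   vertex 2.8 0.6 3.2
   vertex 3.2 3.0 0.0
   vertex 3.4 1.6 3.1
  endloop
 endfacet
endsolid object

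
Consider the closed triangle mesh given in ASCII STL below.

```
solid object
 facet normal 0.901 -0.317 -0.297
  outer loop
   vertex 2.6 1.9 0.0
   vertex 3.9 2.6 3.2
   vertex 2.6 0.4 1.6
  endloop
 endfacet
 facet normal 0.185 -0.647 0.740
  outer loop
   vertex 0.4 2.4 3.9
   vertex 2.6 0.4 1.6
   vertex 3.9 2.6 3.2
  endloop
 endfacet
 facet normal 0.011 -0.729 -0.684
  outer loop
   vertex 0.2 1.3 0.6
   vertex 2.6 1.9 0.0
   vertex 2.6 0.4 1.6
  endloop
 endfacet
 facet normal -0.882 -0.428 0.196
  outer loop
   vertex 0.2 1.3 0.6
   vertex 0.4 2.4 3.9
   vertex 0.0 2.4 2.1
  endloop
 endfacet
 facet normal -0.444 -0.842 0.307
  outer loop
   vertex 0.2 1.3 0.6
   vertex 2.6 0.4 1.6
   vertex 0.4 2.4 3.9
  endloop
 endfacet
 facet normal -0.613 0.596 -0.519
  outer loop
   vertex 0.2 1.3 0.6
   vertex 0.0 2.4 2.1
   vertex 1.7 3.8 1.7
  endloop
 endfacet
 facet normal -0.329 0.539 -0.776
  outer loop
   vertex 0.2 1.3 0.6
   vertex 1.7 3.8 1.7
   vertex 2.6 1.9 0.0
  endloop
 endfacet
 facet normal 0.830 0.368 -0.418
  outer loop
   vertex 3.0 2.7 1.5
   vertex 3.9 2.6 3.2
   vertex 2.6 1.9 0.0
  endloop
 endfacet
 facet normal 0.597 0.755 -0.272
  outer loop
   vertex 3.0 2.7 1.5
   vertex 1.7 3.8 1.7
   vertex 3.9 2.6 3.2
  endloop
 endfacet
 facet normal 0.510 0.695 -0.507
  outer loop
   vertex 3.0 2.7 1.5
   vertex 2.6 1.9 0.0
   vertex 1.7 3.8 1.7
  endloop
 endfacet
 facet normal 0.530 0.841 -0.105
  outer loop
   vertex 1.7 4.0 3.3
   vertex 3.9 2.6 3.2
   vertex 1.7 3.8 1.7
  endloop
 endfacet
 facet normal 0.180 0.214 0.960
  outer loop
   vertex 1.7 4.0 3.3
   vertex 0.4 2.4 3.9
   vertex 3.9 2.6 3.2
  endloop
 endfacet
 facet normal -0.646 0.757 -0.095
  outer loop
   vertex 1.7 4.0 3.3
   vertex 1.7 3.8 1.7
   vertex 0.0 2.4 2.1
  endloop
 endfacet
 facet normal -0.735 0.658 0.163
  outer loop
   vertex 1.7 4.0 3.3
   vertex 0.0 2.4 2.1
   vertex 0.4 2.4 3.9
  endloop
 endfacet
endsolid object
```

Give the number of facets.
14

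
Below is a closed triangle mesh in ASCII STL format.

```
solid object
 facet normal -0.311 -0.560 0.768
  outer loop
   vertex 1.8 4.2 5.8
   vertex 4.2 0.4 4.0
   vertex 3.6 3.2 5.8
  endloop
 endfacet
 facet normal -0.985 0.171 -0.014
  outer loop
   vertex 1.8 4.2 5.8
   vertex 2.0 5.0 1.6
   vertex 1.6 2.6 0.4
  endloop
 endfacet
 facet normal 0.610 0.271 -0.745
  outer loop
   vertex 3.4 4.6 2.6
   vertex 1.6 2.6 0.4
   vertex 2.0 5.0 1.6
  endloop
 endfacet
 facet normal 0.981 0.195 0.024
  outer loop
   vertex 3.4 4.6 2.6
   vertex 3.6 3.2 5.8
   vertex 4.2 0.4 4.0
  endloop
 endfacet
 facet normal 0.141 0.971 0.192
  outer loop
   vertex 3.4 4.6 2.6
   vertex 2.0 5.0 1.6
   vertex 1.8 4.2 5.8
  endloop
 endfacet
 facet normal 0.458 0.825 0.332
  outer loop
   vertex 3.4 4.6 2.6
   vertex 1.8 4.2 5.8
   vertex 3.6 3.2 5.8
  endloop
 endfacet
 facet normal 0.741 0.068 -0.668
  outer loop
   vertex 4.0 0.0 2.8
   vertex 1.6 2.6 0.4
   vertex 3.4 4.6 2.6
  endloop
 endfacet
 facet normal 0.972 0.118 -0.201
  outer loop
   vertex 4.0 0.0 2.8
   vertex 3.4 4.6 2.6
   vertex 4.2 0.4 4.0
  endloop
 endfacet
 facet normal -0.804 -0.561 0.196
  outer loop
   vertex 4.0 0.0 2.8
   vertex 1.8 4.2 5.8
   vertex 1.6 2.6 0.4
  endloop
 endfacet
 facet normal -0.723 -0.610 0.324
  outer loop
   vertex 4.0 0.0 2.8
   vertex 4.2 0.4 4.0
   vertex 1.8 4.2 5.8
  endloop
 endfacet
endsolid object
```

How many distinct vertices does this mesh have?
7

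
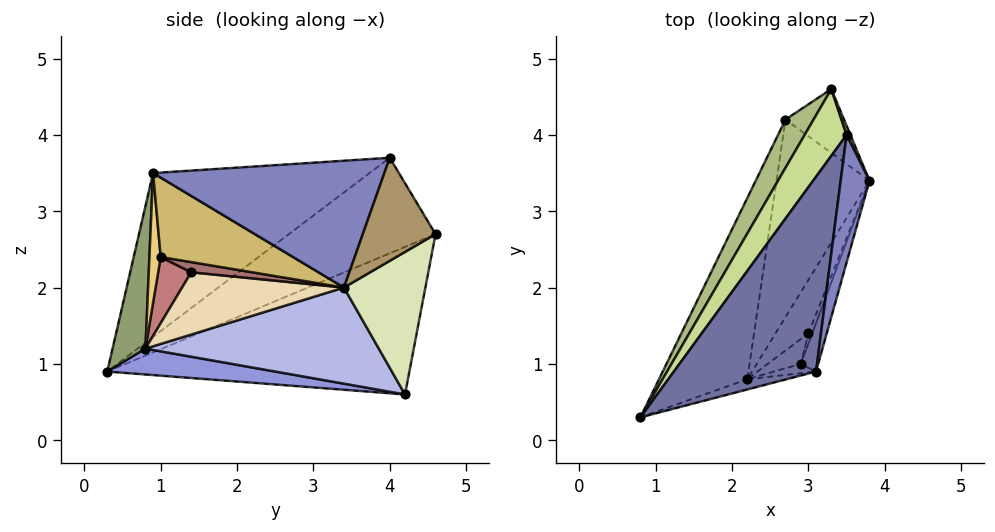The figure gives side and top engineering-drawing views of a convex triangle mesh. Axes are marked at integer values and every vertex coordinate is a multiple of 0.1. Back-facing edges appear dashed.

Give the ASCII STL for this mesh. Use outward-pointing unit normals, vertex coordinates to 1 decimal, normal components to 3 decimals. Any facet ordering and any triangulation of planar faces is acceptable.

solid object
 facet normal -0.754 0.055 0.654
  outer loop
   vertex 3.1 0.9 3.5
   vertex 3.5 4.0 3.7
   vertex 0.8 0.3 0.9
  endloop
 endfacet
 facet normal 0.966 -0.139 0.219
  outer loop
   vertex 3.1 0.9 3.5
   vertex 3.8 3.4 2.0
   vertex 3.5 4.0 3.7
  endloop
 endfacet
 facet normal 0.275 -0.206 -0.939
  outer loop
   vertex 2.2 0.8 1.2
   vertex 0.8 0.3 0.9
   vertex 2.7 4.2 0.6
  endloop
 endfacet
 facet normal 0.701 -0.223 -0.678
  outer loop
   vertex 2.2 0.8 1.2
   vertex 2.7 4.2 0.6
   vertex 3.8 3.4 2.0
  endloop
 endfacet
 facet normal 0.353 -0.930 -0.098
  outer loop
   vertex 2.2 0.8 1.2
   vertex 3.1 0.9 3.5
   vertex 0.8 0.3 0.9
  endloop
 endfacet
 facet normal -0.881 0.442 0.168
  outer loop
   vertex 3.3 4.6 2.7
   vertex 2.7 4.2 0.6
   vertex 0.8 0.3 0.9
  endloop
 endfacet
 facet normal -0.860 0.342 0.377
  outer loop
   vertex 3.3 4.6 2.7
   vertex 0.8 0.3 0.9
   vertex 3.5 4.0 3.7
  endloop
 endfacet
 facet normal 0.791 0.519 -0.325
  outer loop
   vertex 3.3 4.6 2.7
   vertex 3.8 3.4 2.0
   vertex 2.7 4.2 0.6
  endloop
 endfacet
 facet normal 0.930 0.367 0.034
  outer loop
   vertex 3.3 4.6 2.7
   vertex 3.5 4.0 3.7
   vertex 3.8 3.4 2.0
  endloop
 endfacet
 facet normal 0.906 -0.373 -0.199
  outer loop
   vertex 2.9 1.0 2.4
   vertex 3.8 3.4 2.0
   vertex 3.1 0.9 3.5
  endloop
 endfacet
 facet normal 0.532 -0.829 -0.172
  outer loop
   vertex 2.9 1.0 2.4
   vertex 3.1 0.9 3.5
   vertex 2.2 0.8 1.2
  endloop
 endfacet
 facet normal 0.821 -0.372 -0.434
  outer loop
   vertex 3.0 1.4 2.2
   vertex 2.2 0.8 1.2
   vertex 3.8 3.4 2.0
  endloop
 endfacet
 facet normal 0.866 -0.379 -0.325
  outer loop
   vertex 3.0 1.4 2.2
   vertex 3.8 3.4 2.0
   vertex 2.9 1.0 2.4
  endloop
 endfacet
 facet normal 0.816 -0.408 -0.408
  outer loop
   vertex 3.0 1.4 2.2
   vertex 2.9 1.0 2.4
   vertex 2.2 0.8 1.2
  endloop
 endfacet
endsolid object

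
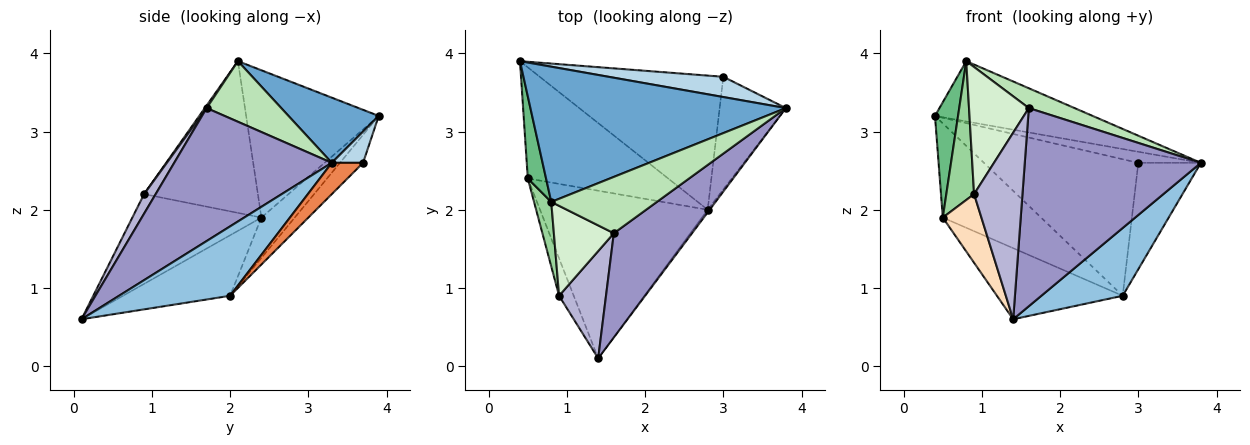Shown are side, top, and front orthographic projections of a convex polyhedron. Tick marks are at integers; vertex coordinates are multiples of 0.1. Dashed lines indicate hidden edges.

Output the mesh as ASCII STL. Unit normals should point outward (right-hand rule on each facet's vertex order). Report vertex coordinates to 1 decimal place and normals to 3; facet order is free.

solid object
 facet normal 0.227 0.396 0.890
  outer loop
   vertex 0.8 2.1 3.9
   vertex 3.8 3.3 2.6
   vertex 0.4 3.9 3.2
  endloop
 endfacet
 facet normal 0.807 -0.591 -0.023
  outer loop
   vertex 2.8 2.0 0.9
   vertex 3.8 3.3 2.6
   vertex 1.4 0.1 0.6
  endloop
 endfacet
 facet normal 0.233 0.466 0.854
  outer loop
   vertex 3.0 3.7 2.6
   vertex 0.4 3.9 3.2
   vertex 3.8 3.3 2.6
  endloop
 endfacet
 facet normal -0.106 0.709 -0.697
  outer loop
   vertex 3.0 3.7 2.6
   vertex 2.8 2.0 0.9
   vertex 0.4 3.9 3.2
  endloop
 endfacet
 facet normal 0.325 0.649 -0.688
  outer loop
   vertex 3.0 3.7 2.6
   vertex 3.8 3.3 2.6
   vertex 2.8 2.0 0.9
  endloop
 endfacet
 facet normal -0.214 0.632 -0.745
  outer loop
   vertex 0.5 2.4 1.9
   vertex 0.4 3.9 3.2
   vertex 2.8 2.0 0.9
  endloop
 endfacet
 facet normal -0.315 0.370 -0.874
  outer loop
   vertex 0.5 2.4 1.9
   vertex 2.8 2.0 0.9
   vertex 1.4 0.1 0.6
  endloop
 endfacet
 facet normal -0.947 -0.283 -0.154
  outer loop
   vertex 0.5 2.4 1.9
   vertex 1.4 0.1 0.6
   vertex 0.9 0.9 2.2
  endloop
 endfacet
 facet normal -0.978 -0.170 0.121
  outer loop
   vertex 0.5 2.4 1.9
   vertex 0.8 2.1 3.9
   vertex 0.4 3.9 3.2
  endloop
 endfacet
 facet normal -0.966 -0.236 0.110
  outer loop
   vertex 0.5 2.4 1.9
   vertex 0.9 0.9 2.2
   vertex 0.8 2.1 3.9
  endloop
 endfacet
 facet normal 0.476 -0.292 0.829
  outer loop
   vertex 1.6 1.7 3.3
   vertex 3.8 3.3 2.6
   vertex 0.8 2.1 3.9
  endloop
 endfacet
 facet normal 0.025 -0.816 0.577
  outer loop
   vertex 1.6 1.7 3.3
   vertex 0.8 2.1 3.9
   vertex 0.9 0.9 2.2
  endloop
 endfacet
 facet normal 0.621 -0.694 0.365
  outer loop
   vertex 1.6 1.7 3.3
   vertex 1.4 0.1 0.6
   vertex 3.8 3.3 2.6
  endloop
 endfacet
 facet normal 0.203 -0.849 0.488
  outer loop
   vertex 1.6 1.7 3.3
   vertex 0.9 0.9 2.2
   vertex 1.4 0.1 0.6
  endloop
 endfacet
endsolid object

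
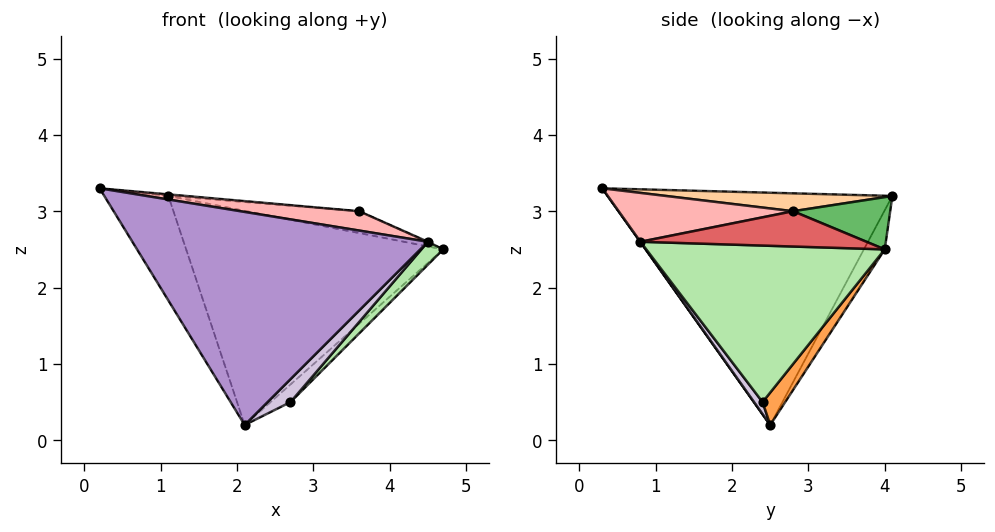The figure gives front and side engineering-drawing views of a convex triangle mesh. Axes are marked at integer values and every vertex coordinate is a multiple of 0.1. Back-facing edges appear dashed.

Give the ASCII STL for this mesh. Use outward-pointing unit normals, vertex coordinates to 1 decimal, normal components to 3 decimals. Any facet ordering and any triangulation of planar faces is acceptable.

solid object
 facet normal -0.892 0.201 -0.404
  outer loop
   vertex 2.1 2.5 0.2
   vertex 0.2 0.3 3.3
   vertex 1.1 4.1 3.2
  endloop
 endfacet
 facet normal -0.071 0.870 -0.488
  outer loop
   vertex 2.1 2.5 0.2
   vertex 1.1 4.1 3.2
   vertex 4.7 4.0 2.5
  endloop
 endfacet
 facet normal 0.462 0.407 -0.788
  outer loop
   vertex 2.7 2.4 0.5
   vertex 2.1 2.5 0.2
   vertex 4.7 4.0 2.5
  endloop
 endfacet
 facet normal 0.083 0.007 0.997
  outer loop
   vertex 3.6 2.8 3.0
   vertex 1.1 4.1 3.2
   vertex 0.2 0.3 3.3
  endloop
 endfacet
 facet normal 0.192 0.222 0.956
  outer loop
   vertex 3.6 2.8 3.0
   vertex 4.7 4.0 2.5
   vertex 1.1 4.1 3.2
  endloop
 endfacet
 facet normal 0.732 -0.067 -0.678
  outer loop
   vertex 4.5 0.8 2.6
   vertex 2.7 2.4 0.5
   vertex 4.7 4.0 2.5
  endloop
 endfacet
 facet normal 0.411 0.003 0.912
  outer loop
   vertex 4.5 0.8 2.6
   vertex 4.7 4.0 2.5
   vertex 3.6 2.8 3.0
  endloop
 endfacet
 facet normal 0.173 -0.118 0.978
  outer loop
   vertex 4.5 0.8 2.6
   vertex 3.6 2.8 3.0
   vertex 0.2 0.3 3.3
  endloop
 endfacet
 facet normal 0.001 -0.816 -0.578
  outer loop
   vertex 4.5 0.8 2.6
   vertex 0.2 0.3 3.3
   vertex 2.1 2.5 0.2
  endloop
 endfacet
 facet normal 0.247 -0.657 -0.712
  outer loop
   vertex 4.5 0.8 2.6
   vertex 2.1 2.5 0.2
   vertex 2.7 2.4 0.5
  endloop
 endfacet
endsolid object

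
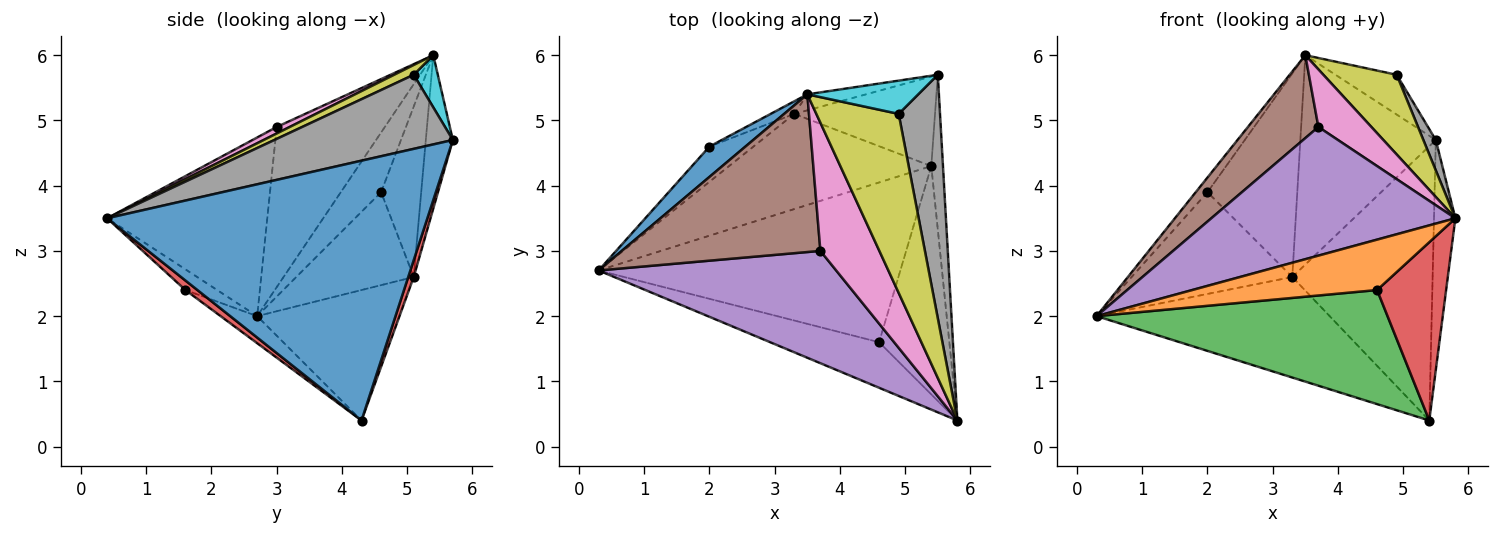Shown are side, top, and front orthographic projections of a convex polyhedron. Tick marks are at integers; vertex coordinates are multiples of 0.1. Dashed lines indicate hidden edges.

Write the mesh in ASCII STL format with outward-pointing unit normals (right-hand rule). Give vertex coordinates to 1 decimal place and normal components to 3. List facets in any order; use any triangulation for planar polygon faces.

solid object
 facet normal 0.997 0.067 -0.045
  outer loop
   vertex 5.4 4.3 0.4
   vertex 5.5 5.7 4.7
   vertex 5.8 0.4 3.5
  endloop
 endfacet
 facet normal -0.126 -0.736 -0.665
  outer loop
   vertex 4.6 1.6 2.4
   vertex 5.8 0.4 3.5
   vertex 0.3 2.7 2.0
  endloop
 endfacet
 facet normal -0.073 -0.580 -0.812
  outer loop
   vertex 4.6 1.6 2.4
   vertex 0.3 2.7 2.0
   vertex 5.4 4.3 0.4
  endloop
 endfacet
 facet normal 0.106 -0.612 -0.784
  outer loop
   vertex 4.6 1.6 2.4
   vertex 5.4 4.3 0.4
   vertex 5.8 0.4 3.5
  endloop
 endfacet
 facet normal -0.443 -0.675 0.589
  outer loop
   vertex 3.7 3.0 4.9
   vertex 0.3 2.7 2.0
   vertex 5.8 0.4 3.5
  endloop
 endfacet
 facet normal -0.581 -0.379 0.720
  outer loop
   vertex 3.7 3.0 4.9
   vertex 3.5 5.4 6.0
   vertex 0.3 2.7 2.0
  endloop
 endfacet
 facet normal 0.100 -0.408 0.908
  outer loop
   vertex 3.7 3.0 4.9
   vertex 5.8 0.4 3.5
   vertex 3.5 5.4 6.0
  endloop
 endfacet
 facet normal 0.872 -0.061 0.486
  outer loop
   vertex 4.9 5.1 5.7
   vertex 5.8 0.4 3.5
   vertex 5.5 5.7 4.7
  endloop
 endfacet
 facet normal 0.108 -0.404 0.908
  outer loop
   vertex 4.9 5.1 5.7
   vertex 3.5 5.4 6.0
   vertex 5.8 0.4 3.5
  endloop
 endfacet
 facet normal 0.289 0.734 0.614
  outer loop
   vertex 4.9 5.1 5.7
   vertex 5.5 5.7 4.7
   vertex 3.5 5.4 6.0
  endloop
 endfacet
 facet normal -0.831 0.242 0.501
  outer loop
   vertex 2.0 4.6 3.9
   vertex 0.3 2.7 2.0
   vertex 3.5 5.4 6.0
  endloop
 endfacet
 facet normal -0.195 0.978 -0.075
  outer loop
   vertex 3.3 5.1 2.6
   vertex 3.5 5.4 6.0
   vertex 5.5 5.7 4.7
  endloop
 endfacet
 facet normal -0.407 0.912 -0.056
  outer loop
   vertex 3.3 5.1 2.6
   vertex 2.0 4.6 3.9
   vertex 3.5 5.4 6.0
  endloop
 endfacet
 facet normal 0.037 0.950 -0.310
  outer loop
   vertex 3.3 5.1 2.6
   vertex 5.5 5.7 4.7
   vertex 5.4 4.3 0.4
  endloop
 endfacet
 facet normal -0.405 0.664 -0.628
  outer loop
   vertex 3.3 5.1 2.6
   vertex 5.4 4.3 0.4
   vertex 0.3 2.7 2.0
  endloop
 endfacet
 facet normal -0.568 0.778 -0.269
  outer loop
   vertex 3.3 5.1 2.6
   vertex 0.3 2.7 2.0
   vertex 2.0 4.6 3.9
  endloop
 endfacet
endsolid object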